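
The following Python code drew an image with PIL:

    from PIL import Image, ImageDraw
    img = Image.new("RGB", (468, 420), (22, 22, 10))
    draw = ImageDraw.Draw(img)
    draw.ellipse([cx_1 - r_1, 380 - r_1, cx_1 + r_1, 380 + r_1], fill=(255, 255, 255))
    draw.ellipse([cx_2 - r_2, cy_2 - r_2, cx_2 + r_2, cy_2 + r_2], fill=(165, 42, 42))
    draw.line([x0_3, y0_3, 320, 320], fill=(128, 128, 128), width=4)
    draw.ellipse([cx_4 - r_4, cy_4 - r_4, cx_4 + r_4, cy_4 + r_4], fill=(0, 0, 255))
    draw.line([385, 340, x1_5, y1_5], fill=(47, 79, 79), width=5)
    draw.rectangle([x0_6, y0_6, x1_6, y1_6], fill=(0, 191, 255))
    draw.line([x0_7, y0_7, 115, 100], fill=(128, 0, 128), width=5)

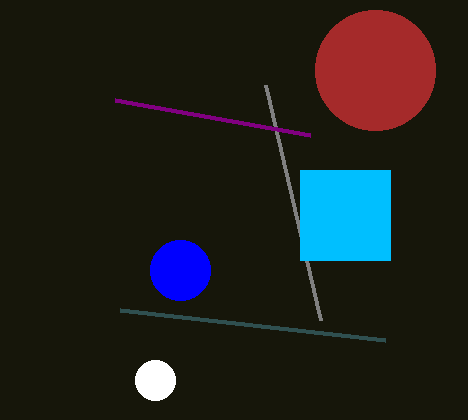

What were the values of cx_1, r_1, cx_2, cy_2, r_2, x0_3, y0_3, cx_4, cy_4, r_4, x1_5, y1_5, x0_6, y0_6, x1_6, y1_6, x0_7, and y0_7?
cx_1 = 155; r_1 = 20; cx_2 = 375; cy_2 = 70; r_2 = 60; x0_3 = 265; y0_3 = 85; cx_4 = 180; cy_4 = 270; r_4 = 30; x1_5 = 120; y1_5 = 310; x0_6 = 300; y0_6 = 170; x1_6 = 390; y1_6 = 260; x0_7 = 310; y0_7 = 135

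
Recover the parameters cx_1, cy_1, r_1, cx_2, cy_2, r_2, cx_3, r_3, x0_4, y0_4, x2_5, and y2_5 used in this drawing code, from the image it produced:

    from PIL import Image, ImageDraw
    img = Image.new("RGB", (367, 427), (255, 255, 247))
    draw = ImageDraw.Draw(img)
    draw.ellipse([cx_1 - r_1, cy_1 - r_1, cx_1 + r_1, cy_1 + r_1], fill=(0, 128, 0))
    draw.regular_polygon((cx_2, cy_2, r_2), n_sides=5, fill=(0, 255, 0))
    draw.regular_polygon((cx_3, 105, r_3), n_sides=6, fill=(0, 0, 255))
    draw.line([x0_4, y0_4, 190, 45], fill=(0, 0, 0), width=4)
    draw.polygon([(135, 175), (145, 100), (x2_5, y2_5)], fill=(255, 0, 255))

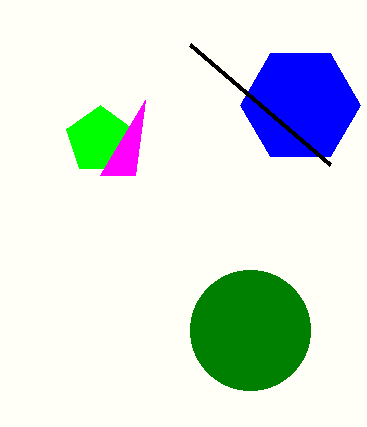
cx_1 = 250
cy_1 = 330
r_1 = 60
cx_2 = 100
cy_2 = 140
r_2 = 35
cx_3 = 300
r_3 = 60
x0_4 = 330
y0_4 = 165
x2_5 = 100
y2_5 = 175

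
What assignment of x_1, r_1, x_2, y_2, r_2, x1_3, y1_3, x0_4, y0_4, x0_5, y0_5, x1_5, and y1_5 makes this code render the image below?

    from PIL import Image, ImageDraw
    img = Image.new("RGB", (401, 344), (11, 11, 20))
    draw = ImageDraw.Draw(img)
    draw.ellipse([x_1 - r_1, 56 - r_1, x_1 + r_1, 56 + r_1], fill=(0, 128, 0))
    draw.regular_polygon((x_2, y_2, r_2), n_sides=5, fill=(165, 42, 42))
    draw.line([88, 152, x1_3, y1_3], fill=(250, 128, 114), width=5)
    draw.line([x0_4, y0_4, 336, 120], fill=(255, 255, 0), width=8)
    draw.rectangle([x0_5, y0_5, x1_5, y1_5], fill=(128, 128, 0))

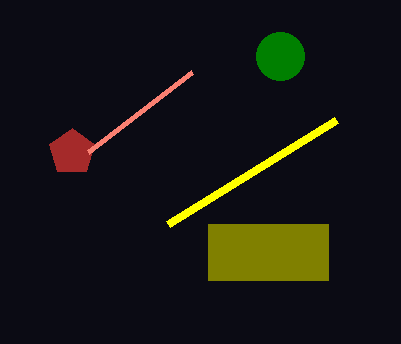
x_1 = 280, r_1 = 24, x_2 = 72, y_2 = 152, r_2 = 24, x1_3 = 192, y1_3 = 72, x0_4 = 168, y0_4 = 224, x0_5 = 208, y0_5 = 224, x1_5 = 328, y1_5 = 280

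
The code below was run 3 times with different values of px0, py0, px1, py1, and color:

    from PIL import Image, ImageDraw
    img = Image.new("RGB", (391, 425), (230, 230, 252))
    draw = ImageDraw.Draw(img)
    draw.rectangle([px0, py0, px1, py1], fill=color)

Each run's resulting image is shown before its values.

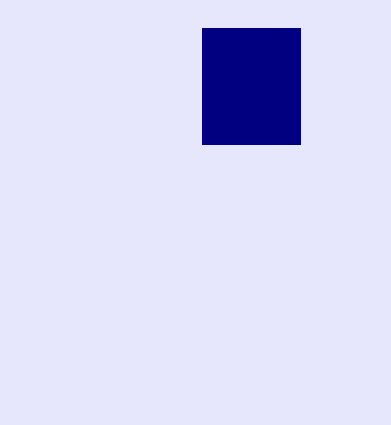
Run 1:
px0 = 202; py0 = 28; px1 = 300; py1 = 144; color = 'navy'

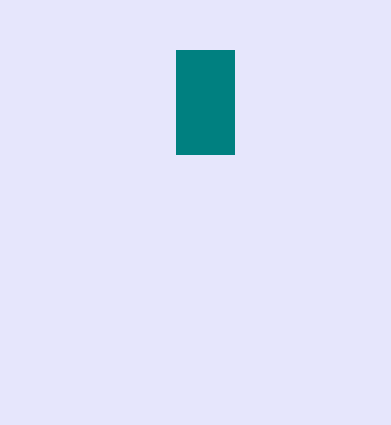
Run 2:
px0 = 176, py0 = 50, px1 = 234, py1 = 154, color = 'teal'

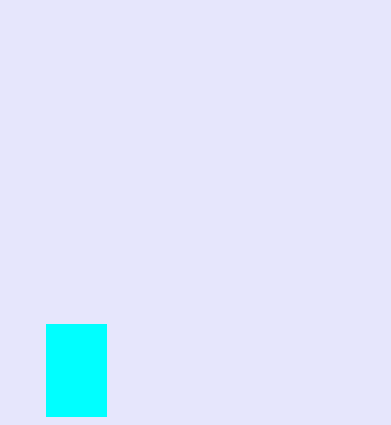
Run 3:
px0 = 46, py0 = 324, px1 = 106, py1 = 416, color = 'cyan'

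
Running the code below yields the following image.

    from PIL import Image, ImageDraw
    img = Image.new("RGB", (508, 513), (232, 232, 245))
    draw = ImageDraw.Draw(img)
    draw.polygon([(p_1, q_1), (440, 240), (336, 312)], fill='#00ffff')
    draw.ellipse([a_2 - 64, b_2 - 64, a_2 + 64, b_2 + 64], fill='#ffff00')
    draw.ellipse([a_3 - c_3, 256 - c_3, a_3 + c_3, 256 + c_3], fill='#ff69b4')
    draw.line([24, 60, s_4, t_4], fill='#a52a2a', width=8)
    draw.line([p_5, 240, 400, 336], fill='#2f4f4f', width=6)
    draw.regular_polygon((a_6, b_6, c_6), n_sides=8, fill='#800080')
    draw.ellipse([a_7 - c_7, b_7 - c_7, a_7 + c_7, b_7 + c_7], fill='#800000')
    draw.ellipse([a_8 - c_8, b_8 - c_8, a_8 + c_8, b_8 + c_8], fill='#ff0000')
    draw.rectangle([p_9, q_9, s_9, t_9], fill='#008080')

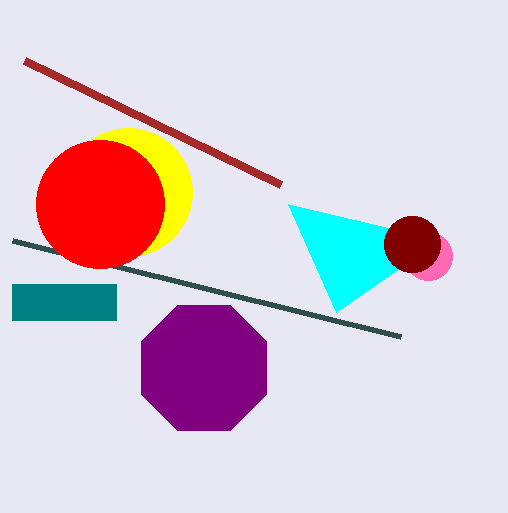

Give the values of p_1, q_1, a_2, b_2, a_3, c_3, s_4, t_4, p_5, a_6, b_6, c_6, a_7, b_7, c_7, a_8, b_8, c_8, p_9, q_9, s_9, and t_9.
p_1 = 288; q_1 = 204; a_2 = 128; b_2 = 192; a_3 = 428; c_3 = 24; s_4 = 280; t_4 = 184; p_5 = 12; a_6 = 204; b_6 = 368; c_6 = 68; a_7 = 412; b_7 = 244; c_7 = 28; a_8 = 100; b_8 = 204; c_8 = 64; p_9 = 12; q_9 = 284; s_9 = 116; t_9 = 320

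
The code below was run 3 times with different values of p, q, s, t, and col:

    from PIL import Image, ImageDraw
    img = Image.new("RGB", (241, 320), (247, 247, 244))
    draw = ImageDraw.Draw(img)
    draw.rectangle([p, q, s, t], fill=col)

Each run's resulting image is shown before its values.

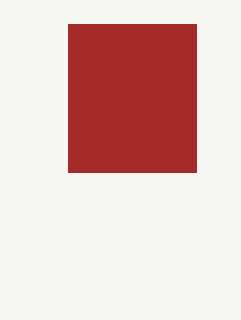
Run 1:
p = 68; q = 24; s = 196; t = 172; col = 'brown'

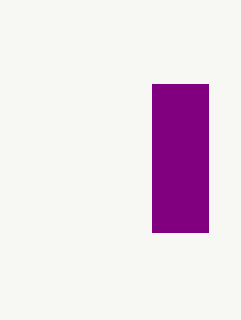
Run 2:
p = 152; q = 84; s = 208; t = 232; col = 'purple'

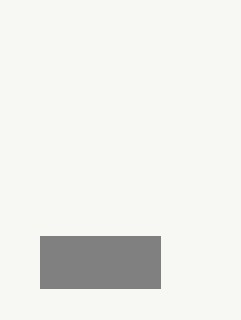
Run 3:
p = 40
q = 236
s = 160
t = 288
col = 'gray'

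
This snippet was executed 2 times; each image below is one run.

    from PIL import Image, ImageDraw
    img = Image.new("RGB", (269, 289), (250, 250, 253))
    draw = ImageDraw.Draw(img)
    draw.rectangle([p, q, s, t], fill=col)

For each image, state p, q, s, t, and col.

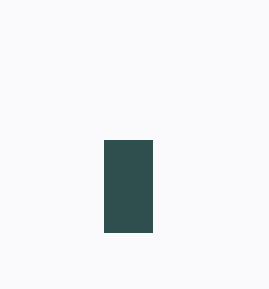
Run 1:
p = 104
q = 140
s = 152
t = 232
col = 'darkslategray'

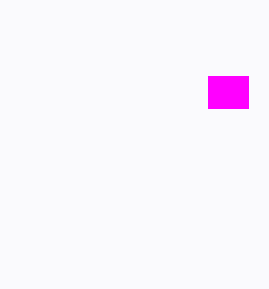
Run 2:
p = 208, q = 76, s = 248, t = 108, col = 'magenta'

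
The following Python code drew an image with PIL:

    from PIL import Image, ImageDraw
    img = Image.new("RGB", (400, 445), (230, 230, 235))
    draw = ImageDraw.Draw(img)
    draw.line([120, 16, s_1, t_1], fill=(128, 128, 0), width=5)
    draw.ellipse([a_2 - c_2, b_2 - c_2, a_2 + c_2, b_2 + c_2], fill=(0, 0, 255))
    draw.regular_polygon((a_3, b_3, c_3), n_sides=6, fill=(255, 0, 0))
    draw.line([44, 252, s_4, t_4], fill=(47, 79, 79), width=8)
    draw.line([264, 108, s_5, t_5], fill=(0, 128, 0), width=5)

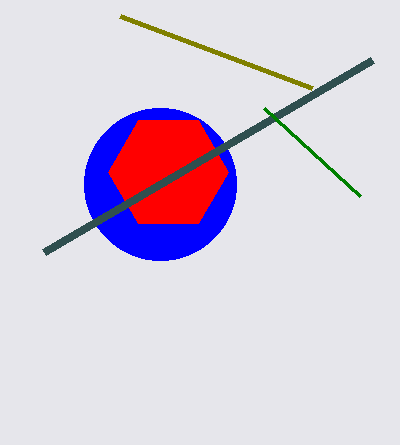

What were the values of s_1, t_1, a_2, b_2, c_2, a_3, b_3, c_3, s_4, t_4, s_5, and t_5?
s_1 = 312; t_1 = 88; a_2 = 160; b_2 = 184; c_2 = 76; a_3 = 168; b_3 = 172; c_3 = 60; s_4 = 372; t_4 = 60; s_5 = 360; t_5 = 196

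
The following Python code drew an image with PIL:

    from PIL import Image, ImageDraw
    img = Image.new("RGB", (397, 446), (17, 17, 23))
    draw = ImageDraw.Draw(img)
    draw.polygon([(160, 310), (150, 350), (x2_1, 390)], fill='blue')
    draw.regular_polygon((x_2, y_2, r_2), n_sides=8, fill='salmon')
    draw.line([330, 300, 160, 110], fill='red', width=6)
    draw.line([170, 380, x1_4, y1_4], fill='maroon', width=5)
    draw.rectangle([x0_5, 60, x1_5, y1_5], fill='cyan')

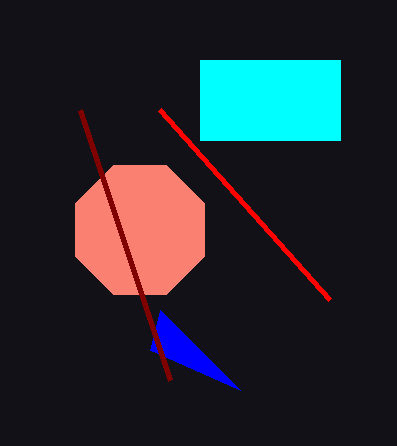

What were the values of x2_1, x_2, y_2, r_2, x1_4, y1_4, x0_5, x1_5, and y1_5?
x2_1 = 240, x_2 = 140, y_2 = 230, r_2 = 70, x1_4 = 80, y1_4 = 110, x0_5 = 200, x1_5 = 340, y1_5 = 140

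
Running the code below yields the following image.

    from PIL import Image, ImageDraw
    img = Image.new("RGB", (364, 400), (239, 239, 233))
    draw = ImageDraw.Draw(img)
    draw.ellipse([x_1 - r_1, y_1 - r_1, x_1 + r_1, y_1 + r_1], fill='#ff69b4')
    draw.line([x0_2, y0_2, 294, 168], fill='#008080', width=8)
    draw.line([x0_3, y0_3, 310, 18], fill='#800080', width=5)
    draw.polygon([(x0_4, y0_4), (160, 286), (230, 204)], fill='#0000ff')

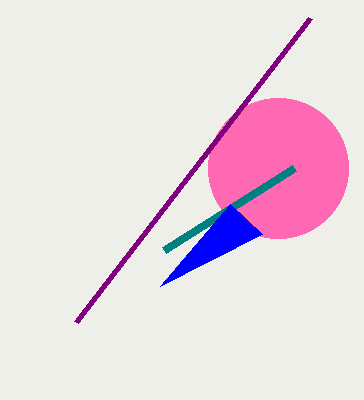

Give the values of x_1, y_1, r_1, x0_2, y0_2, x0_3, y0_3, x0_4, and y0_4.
x_1 = 278
y_1 = 168
r_1 = 70
x0_2 = 164
y0_2 = 250
x0_3 = 76
y0_3 = 322
x0_4 = 262
y0_4 = 234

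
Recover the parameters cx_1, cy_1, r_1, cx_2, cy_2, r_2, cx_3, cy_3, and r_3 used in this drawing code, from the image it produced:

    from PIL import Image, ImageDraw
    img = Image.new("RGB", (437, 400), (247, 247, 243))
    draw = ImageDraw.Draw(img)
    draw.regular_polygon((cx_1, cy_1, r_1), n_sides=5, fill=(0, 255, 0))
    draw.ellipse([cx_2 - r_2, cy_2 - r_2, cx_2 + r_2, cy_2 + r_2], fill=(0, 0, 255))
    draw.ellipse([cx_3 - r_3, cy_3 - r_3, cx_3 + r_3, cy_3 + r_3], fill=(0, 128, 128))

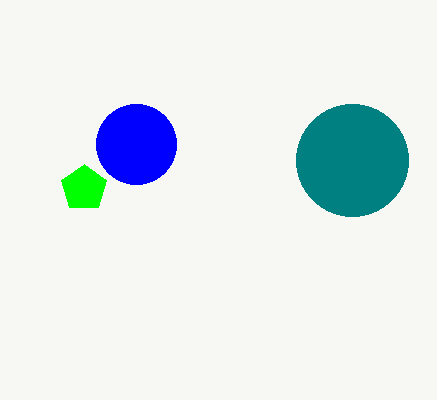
cx_1 = 84
cy_1 = 188
r_1 = 24
cx_2 = 136
cy_2 = 144
r_2 = 40
cx_3 = 352
cy_3 = 160
r_3 = 56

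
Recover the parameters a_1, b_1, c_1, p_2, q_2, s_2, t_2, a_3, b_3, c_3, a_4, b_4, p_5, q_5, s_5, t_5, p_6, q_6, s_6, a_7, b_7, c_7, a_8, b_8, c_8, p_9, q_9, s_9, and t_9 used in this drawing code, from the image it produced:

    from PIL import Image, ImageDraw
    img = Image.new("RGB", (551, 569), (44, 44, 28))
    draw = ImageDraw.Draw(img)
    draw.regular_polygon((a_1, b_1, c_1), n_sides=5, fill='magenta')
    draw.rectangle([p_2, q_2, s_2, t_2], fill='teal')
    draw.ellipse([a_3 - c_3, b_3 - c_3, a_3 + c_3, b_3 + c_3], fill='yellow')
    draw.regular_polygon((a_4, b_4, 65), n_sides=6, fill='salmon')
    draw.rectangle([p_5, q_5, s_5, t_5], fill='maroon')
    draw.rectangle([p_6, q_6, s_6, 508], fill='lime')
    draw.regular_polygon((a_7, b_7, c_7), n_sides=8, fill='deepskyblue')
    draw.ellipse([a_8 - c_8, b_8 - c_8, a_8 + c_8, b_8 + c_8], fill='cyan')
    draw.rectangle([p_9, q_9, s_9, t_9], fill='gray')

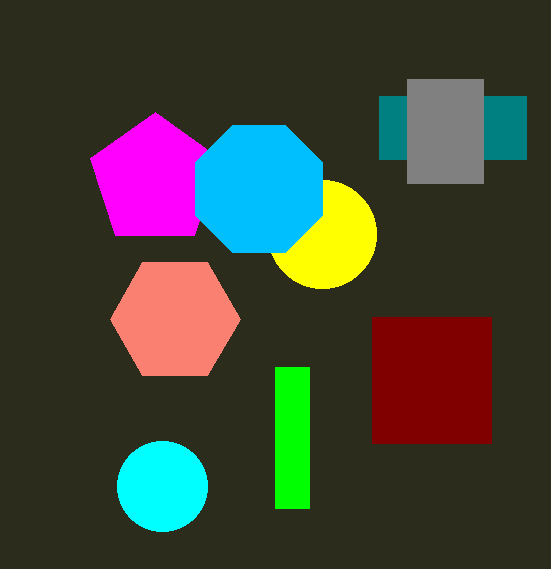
a_1 = 155
b_1 = 180
c_1 = 68
p_2 = 379
q_2 = 96
s_2 = 526
t_2 = 159
a_3 = 322
b_3 = 234
c_3 = 54
a_4 = 175
b_4 = 319
p_5 = 372
q_5 = 317
s_5 = 491
t_5 = 443
p_6 = 275
q_6 = 367
s_6 = 309
a_7 = 259
b_7 = 189
c_7 = 69
a_8 = 162
b_8 = 486
c_8 = 45
p_9 = 407
q_9 = 79
s_9 = 483
t_9 = 183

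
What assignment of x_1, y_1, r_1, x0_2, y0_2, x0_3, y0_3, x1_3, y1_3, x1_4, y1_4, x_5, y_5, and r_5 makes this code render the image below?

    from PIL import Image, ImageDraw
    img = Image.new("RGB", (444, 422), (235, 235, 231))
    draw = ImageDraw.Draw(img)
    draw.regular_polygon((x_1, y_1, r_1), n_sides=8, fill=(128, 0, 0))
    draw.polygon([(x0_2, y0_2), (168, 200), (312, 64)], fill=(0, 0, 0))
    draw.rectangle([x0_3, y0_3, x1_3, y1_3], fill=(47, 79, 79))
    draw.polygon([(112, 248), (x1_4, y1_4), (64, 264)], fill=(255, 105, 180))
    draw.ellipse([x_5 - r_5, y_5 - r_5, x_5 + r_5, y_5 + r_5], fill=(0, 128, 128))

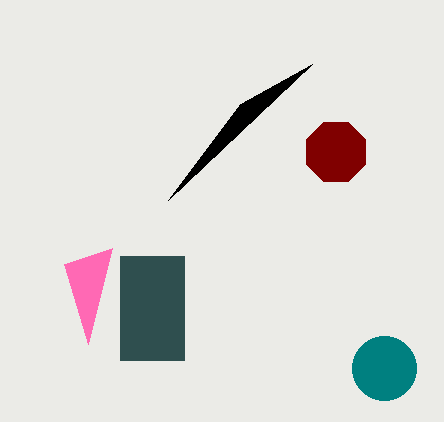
x_1 = 336
y_1 = 152
r_1 = 32
x0_2 = 240
y0_2 = 104
x0_3 = 120
y0_3 = 256
x1_3 = 184
y1_3 = 360
x1_4 = 88
y1_4 = 344
x_5 = 384
y_5 = 368
r_5 = 32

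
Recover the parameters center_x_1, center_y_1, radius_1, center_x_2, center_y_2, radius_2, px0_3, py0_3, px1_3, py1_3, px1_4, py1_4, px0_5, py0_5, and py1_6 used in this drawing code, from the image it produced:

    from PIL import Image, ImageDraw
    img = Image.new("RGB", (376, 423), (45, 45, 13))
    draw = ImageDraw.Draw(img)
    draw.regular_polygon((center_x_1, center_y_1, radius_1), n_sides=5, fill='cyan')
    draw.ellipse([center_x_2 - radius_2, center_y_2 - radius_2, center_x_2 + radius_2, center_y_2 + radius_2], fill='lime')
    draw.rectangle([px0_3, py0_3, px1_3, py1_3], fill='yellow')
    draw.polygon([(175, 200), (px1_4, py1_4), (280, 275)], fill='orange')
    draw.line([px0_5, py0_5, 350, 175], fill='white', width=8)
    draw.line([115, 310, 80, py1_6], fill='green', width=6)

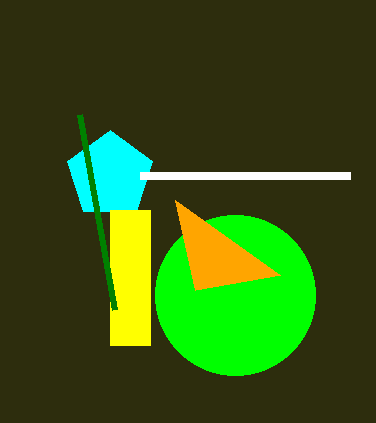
center_x_1 = 110, center_y_1 = 175, radius_1 = 45, center_x_2 = 235, center_y_2 = 295, radius_2 = 80, px0_3 = 110, py0_3 = 210, px1_3 = 150, py1_3 = 345, px1_4 = 195, py1_4 = 290, px0_5 = 140, py0_5 = 175, py1_6 = 115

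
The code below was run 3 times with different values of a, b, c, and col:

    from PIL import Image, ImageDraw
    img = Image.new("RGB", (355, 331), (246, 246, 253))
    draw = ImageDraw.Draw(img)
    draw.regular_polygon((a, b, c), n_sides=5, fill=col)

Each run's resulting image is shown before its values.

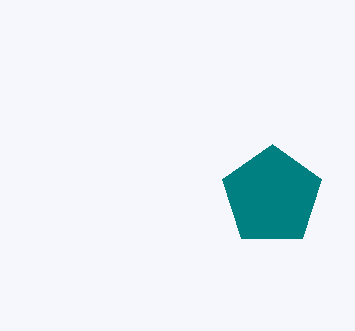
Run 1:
a = 272, b = 196, c = 52, col = 'teal'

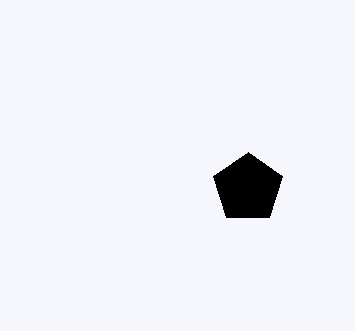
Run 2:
a = 248
b = 188
c = 36
col = 'black'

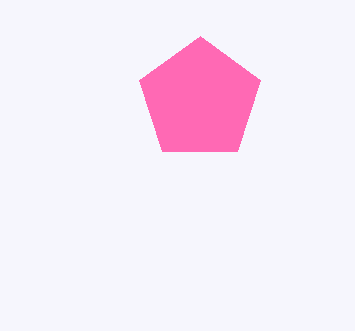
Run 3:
a = 200; b = 100; c = 64; col = 'hotpink'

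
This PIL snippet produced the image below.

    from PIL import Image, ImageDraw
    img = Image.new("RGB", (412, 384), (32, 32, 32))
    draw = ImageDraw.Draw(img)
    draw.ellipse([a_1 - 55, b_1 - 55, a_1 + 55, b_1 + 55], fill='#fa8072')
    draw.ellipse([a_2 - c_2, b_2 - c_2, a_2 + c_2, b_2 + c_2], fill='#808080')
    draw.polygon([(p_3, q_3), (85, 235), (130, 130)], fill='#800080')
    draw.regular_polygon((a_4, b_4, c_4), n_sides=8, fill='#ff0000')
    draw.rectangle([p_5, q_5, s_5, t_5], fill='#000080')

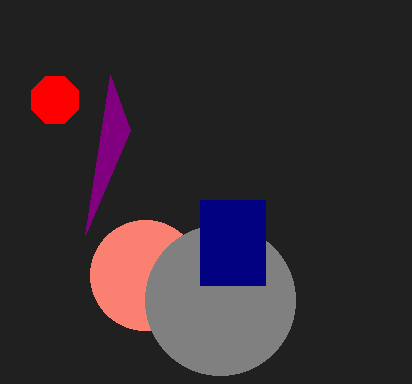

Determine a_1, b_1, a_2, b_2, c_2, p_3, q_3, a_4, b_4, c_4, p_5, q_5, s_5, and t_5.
a_1 = 145; b_1 = 275; a_2 = 220; b_2 = 300; c_2 = 75; p_3 = 110; q_3 = 75; a_4 = 55; b_4 = 100; c_4 = 25; p_5 = 200; q_5 = 200; s_5 = 265; t_5 = 285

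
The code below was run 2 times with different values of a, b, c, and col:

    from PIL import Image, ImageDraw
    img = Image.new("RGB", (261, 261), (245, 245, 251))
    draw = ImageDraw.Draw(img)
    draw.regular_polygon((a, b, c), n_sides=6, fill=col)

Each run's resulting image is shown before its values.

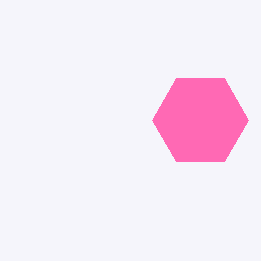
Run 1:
a = 200, b = 120, c = 48, col = 'hotpink'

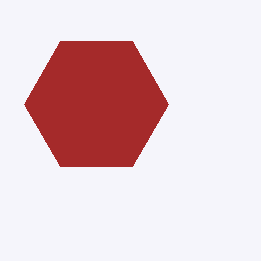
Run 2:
a = 96; b = 104; c = 72; col = 'brown'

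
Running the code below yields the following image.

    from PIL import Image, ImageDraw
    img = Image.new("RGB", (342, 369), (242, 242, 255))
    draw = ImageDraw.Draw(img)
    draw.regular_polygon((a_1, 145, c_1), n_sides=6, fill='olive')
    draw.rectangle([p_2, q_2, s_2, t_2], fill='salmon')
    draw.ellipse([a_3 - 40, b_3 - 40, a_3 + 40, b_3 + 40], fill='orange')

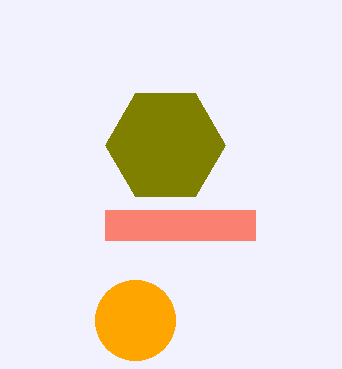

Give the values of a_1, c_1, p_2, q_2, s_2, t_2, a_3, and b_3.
a_1 = 165
c_1 = 60
p_2 = 105
q_2 = 210
s_2 = 255
t_2 = 240
a_3 = 135
b_3 = 320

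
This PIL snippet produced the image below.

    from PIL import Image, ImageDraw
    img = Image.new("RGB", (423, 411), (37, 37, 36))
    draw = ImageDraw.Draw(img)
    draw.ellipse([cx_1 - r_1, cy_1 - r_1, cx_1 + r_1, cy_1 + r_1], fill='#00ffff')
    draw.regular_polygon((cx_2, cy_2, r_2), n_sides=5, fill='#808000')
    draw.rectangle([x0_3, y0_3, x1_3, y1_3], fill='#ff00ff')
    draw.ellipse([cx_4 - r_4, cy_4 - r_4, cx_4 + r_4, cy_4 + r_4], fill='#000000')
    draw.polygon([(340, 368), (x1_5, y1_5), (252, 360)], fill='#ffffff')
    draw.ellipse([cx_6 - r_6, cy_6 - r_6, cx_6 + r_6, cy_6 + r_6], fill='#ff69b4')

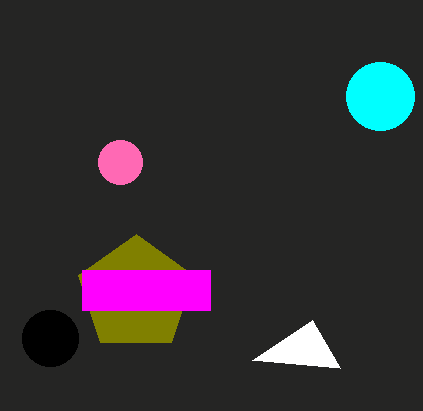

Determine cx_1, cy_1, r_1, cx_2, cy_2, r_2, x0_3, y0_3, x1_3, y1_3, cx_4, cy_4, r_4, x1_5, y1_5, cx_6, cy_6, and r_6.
cx_1 = 380, cy_1 = 96, r_1 = 34, cx_2 = 136, cy_2 = 294, r_2 = 60, x0_3 = 82, y0_3 = 270, x1_3 = 210, y1_3 = 310, cx_4 = 50, cy_4 = 338, r_4 = 28, x1_5 = 312, y1_5 = 320, cx_6 = 120, cy_6 = 162, r_6 = 22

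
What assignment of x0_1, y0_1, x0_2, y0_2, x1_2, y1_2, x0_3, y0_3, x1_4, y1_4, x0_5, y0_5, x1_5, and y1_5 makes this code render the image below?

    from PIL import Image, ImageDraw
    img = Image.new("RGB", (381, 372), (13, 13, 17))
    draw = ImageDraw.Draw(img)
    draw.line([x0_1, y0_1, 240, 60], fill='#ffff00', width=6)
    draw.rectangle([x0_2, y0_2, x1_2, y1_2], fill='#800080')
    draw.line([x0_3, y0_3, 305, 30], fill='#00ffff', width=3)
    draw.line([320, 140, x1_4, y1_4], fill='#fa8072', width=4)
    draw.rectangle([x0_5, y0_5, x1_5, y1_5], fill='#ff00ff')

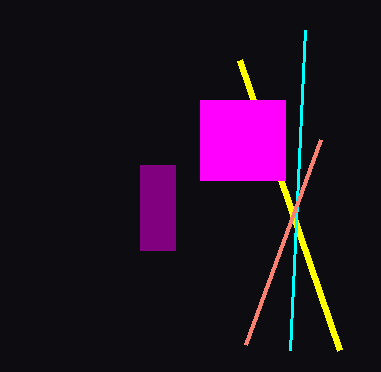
x0_1 = 340; y0_1 = 350; x0_2 = 140; y0_2 = 165; x1_2 = 175; y1_2 = 250; x0_3 = 290; y0_3 = 350; x1_4 = 245; y1_4 = 345; x0_5 = 200; y0_5 = 100; x1_5 = 285; y1_5 = 180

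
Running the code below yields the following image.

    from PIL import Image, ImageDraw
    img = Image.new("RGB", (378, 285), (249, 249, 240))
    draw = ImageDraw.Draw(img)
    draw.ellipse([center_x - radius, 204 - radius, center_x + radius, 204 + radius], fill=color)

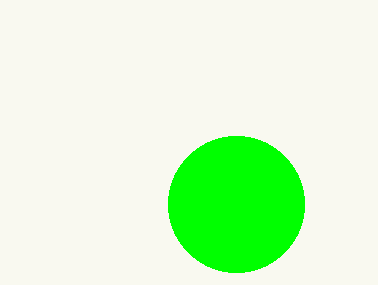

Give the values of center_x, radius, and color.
center_x = 236, radius = 68, color = 'lime'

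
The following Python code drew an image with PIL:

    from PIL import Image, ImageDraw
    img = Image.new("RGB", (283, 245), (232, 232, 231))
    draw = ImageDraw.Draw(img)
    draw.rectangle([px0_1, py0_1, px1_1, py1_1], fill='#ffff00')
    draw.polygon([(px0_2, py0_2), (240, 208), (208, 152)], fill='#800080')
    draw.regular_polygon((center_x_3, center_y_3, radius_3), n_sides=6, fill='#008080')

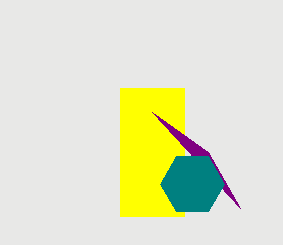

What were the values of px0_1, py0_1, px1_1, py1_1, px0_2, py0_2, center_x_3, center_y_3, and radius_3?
px0_1 = 120
py0_1 = 88
px1_1 = 184
py1_1 = 216
px0_2 = 152
py0_2 = 112
center_x_3 = 192
center_y_3 = 184
radius_3 = 32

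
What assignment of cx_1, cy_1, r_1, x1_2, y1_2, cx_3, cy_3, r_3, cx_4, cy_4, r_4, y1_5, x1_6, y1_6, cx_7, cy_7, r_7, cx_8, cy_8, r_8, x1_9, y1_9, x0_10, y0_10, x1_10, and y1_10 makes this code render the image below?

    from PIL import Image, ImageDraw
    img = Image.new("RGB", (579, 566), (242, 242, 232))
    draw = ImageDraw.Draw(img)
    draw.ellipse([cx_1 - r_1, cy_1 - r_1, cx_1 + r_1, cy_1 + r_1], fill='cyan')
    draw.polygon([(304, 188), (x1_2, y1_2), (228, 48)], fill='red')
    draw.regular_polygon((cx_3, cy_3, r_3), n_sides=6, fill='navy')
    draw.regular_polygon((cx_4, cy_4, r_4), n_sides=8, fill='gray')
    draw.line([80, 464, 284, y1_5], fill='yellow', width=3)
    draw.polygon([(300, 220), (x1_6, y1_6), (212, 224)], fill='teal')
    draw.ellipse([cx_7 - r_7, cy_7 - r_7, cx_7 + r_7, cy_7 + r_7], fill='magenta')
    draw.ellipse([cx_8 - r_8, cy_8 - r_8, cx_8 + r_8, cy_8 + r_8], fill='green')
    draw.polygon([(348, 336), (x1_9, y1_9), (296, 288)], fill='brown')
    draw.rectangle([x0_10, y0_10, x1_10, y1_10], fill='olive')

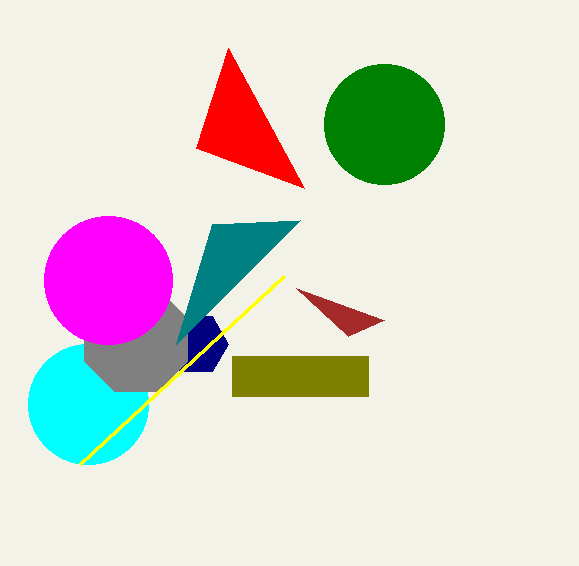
cx_1 = 88; cy_1 = 404; r_1 = 60; x1_2 = 196; y1_2 = 148; cx_3 = 196; cy_3 = 344; r_3 = 32; cx_4 = 136; cy_4 = 340; r_4 = 56; y1_5 = 276; x1_6 = 176; y1_6 = 344; cx_7 = 108; cy_7 = 280; r_7 = 64; cx_8 = 384; cy_8 = 124; r_8 = 60; x1_9 = 384; y1_9 = 320; x0_10 = 232; y0_10 = 356; x1_10 = 368; y1_10 = 396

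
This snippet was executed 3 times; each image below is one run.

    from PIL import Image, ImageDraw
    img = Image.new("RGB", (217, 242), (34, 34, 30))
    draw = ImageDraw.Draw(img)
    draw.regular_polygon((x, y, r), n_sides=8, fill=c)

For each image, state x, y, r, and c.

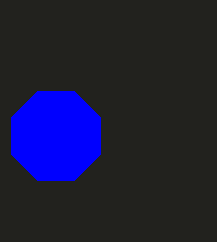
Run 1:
x = 56, y = 136, r = 48, c = 'blue'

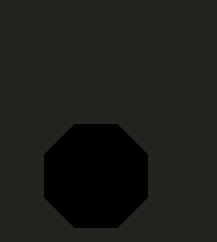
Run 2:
x = 96; y = 176; r = 56; c = 'black'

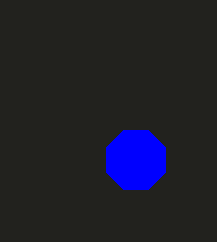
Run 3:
x = 136
y = 160
r = 32
c = 'blue'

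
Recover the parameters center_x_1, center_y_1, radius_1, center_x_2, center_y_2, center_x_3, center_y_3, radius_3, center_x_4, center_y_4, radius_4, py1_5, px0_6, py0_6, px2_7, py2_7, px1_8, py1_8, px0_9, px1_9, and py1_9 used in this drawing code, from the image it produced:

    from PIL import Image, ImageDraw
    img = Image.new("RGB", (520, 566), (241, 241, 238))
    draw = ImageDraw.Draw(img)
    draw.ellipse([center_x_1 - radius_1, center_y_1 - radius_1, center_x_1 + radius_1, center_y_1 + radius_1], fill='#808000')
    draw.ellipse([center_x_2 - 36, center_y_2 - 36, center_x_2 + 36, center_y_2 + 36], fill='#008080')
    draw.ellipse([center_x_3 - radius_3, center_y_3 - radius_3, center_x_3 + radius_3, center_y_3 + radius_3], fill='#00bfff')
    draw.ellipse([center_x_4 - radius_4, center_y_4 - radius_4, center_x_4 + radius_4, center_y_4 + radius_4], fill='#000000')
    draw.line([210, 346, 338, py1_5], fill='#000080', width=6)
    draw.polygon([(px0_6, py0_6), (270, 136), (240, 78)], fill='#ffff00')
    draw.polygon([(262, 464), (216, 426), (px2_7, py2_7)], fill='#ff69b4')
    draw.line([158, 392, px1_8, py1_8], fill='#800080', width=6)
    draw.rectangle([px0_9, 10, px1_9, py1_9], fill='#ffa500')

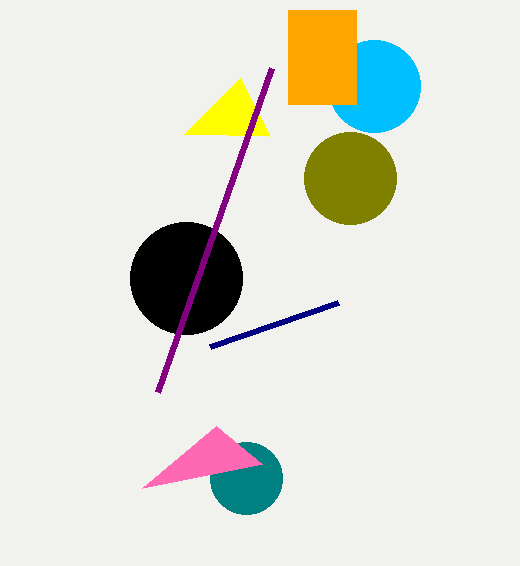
center_x_1 = 350
center_y_1 = 178
radius_1 = 46
center_x_2 = 246
center_y_2 = 478
center_x_3 = 374
center_y_3 = 86
radius_3 = 46
center_x_4 = 186
center_y_4 = 278
radius_4 = 56
py1_5 = 302
px0_6 = 184
py0_6 = 134
px2_7 = 142
py2_7 = 488
px1_8 = 272
py1_8 = 68
px0_9 = 288
px1_9 = 356
py1_9 = 104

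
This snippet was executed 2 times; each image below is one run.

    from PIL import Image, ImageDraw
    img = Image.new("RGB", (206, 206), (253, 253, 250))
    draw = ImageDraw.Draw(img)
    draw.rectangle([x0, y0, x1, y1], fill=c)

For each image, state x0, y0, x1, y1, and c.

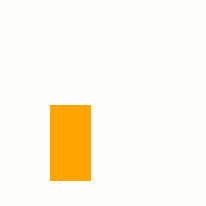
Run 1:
x0 = 50, y0 = 105, x1 = 90, y1 = 180, c = 'orange'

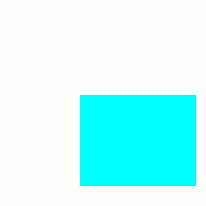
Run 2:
x0 = 80
y0 = 95
x1 = 195
y1 = 185
c = 'cyan'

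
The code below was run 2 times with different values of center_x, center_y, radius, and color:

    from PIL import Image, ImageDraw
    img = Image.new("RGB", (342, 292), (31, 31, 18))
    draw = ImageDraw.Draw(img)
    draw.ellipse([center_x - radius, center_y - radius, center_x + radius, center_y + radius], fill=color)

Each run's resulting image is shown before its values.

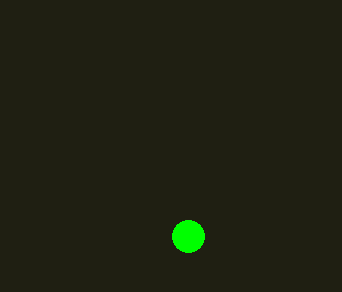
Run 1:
center_x = 188; center_y = 236; radius = 16; color = 'lime'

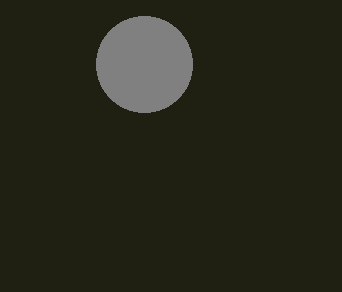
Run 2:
center_x = 144, center_y = 64, radius = 48, color = 'gray'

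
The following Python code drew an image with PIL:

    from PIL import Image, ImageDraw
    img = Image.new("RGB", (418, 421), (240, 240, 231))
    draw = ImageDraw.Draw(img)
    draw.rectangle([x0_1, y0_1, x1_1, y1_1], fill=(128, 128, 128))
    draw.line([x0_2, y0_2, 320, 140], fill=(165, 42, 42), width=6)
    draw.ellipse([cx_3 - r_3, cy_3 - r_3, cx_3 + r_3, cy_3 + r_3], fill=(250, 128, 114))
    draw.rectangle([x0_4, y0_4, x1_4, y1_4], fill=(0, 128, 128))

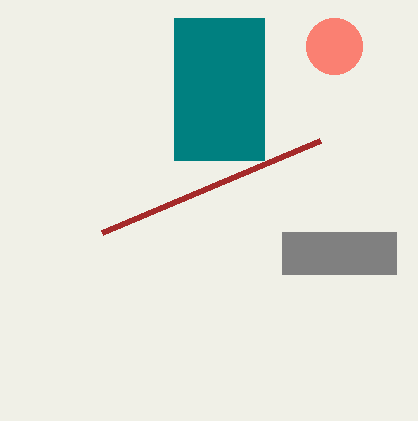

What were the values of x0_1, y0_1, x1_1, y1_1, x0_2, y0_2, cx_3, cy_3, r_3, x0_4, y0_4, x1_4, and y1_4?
x0_1 = 282; y0_1 = 232; x1_1 = 396; y1_1 = 274; x0_2 = 102; y0_2 = 232; cx_3 = 334; cy_3 = 46; r_3 = 28; x0_4 = 174; y0_4 = 18; x1_4 = 264; y1_4 = 160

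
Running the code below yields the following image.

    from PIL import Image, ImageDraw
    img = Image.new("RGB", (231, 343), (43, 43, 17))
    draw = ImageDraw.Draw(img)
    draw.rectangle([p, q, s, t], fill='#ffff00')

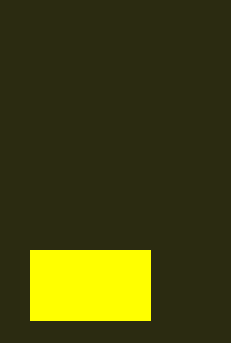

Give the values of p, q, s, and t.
p = 30; q = 250; s = 150; t = 320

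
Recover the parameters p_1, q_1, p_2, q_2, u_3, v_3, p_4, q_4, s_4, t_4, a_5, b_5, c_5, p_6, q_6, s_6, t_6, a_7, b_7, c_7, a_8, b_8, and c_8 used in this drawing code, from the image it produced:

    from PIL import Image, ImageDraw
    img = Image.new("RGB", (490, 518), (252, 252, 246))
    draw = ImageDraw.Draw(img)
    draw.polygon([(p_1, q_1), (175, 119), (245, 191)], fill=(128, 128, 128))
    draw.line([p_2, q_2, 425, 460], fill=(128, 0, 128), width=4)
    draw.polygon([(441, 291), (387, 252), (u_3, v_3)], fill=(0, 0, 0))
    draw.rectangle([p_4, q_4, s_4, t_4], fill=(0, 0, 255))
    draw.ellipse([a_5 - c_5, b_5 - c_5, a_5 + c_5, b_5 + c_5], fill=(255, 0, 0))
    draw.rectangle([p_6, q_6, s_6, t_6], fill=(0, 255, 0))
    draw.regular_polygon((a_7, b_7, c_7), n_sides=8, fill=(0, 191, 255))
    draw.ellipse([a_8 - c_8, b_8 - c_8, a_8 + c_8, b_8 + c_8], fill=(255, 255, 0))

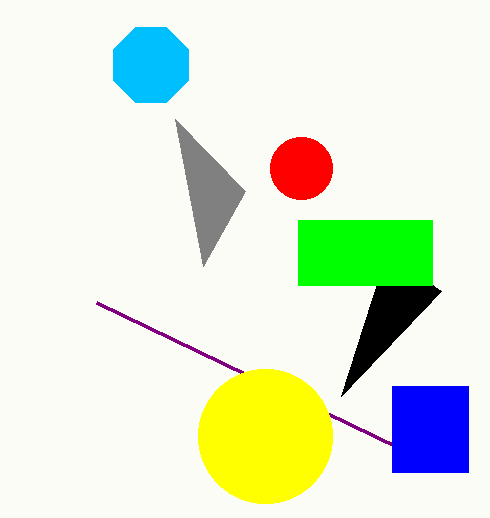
p_1 = 203; q_1 = 266; p_2 = 96; q_2 = 302; u_3 = 341; v_3 = 396; p_4 = 392; q_4 = 386; s_4 = 468; t_4 = 472; a_5 = 301; b_5 = 168; c_5 = 31; p_6 = 298; q_6 = 220; s_6 = 432; t_6 = 285; a_7 = 151; b_7 = 65; c_7 = 41; a_8 = 265; b_8 = 436; c_8 = 67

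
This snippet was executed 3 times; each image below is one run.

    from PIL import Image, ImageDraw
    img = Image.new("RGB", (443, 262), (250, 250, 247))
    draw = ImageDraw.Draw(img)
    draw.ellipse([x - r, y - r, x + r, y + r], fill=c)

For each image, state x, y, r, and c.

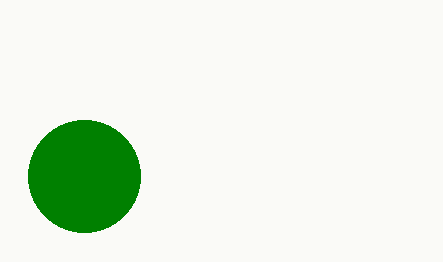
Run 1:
x = 84
y = 176
r = 56
c = 'green'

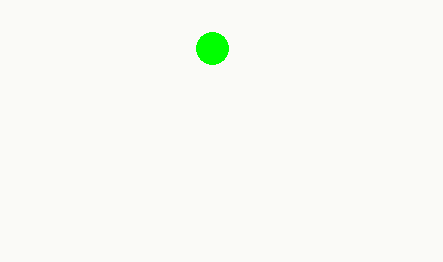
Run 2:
x = 212; y = 48; r = 16; c = 'lime'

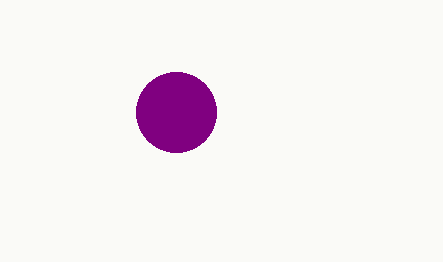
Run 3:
x = 176
y = 112
r = 40
c = 'purple'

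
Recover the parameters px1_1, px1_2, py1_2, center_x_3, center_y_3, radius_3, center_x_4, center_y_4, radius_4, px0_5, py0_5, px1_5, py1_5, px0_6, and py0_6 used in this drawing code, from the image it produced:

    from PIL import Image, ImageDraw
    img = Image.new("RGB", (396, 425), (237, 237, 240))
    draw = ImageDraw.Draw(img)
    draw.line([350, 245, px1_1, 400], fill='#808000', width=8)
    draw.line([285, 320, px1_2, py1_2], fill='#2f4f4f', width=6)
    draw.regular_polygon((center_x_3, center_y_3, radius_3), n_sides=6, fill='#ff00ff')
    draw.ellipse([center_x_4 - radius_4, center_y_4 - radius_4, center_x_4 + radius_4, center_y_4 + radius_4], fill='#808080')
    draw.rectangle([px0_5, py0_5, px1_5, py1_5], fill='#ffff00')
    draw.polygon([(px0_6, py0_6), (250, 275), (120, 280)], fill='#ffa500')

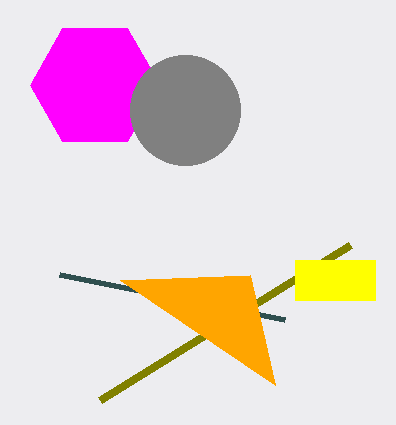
px1_1 = 100, px1_2 = 60, py1_2 = 275, center_x_3 = 95, center_y_3 = 85, radius_3 = 65, center_x_4 = 185, center_y_4 = 110, radius_4 = 55, px0_5 = 295, py0_5 = 260, px1_5 = 375, py1_5 = 300, px0_6 = 275, py0_6 = 385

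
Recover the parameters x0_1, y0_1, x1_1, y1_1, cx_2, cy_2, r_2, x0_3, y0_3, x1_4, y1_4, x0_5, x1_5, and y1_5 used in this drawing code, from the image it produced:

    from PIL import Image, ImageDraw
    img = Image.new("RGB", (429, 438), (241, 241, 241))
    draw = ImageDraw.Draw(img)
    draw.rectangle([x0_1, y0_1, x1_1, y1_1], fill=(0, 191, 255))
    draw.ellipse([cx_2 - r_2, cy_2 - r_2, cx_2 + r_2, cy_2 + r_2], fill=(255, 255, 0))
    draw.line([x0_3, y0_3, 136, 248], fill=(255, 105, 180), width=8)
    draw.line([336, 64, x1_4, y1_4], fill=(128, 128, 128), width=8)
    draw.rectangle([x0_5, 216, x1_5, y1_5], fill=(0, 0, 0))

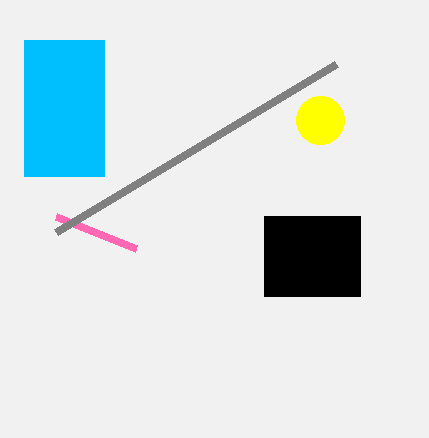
x0_1 = 24, y0_1 = 40, x1_1 = 104, y1_1 = 176, cx_2 = 320, cy_2 = 120, r_2 = 24, x0_3 = 56, y0_3 = 216, x1_4 = 56, y1_4 = 232, x0_5 = 264, x1_5 = 360, y1_5 = 296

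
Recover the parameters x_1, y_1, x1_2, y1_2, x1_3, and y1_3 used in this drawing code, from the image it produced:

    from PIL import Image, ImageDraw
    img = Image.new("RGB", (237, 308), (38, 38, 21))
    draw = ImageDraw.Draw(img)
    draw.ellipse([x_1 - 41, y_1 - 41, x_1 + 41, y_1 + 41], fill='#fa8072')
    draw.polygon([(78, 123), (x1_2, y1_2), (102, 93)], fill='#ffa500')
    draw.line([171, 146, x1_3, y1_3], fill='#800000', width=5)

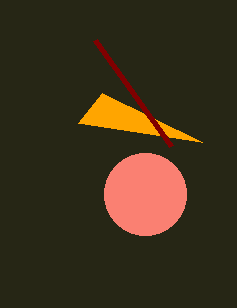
x_1 = 145; y_1 = 194; x1_2 = 202; y1_2 = 142; x1_3 = 95; y1_3 = 40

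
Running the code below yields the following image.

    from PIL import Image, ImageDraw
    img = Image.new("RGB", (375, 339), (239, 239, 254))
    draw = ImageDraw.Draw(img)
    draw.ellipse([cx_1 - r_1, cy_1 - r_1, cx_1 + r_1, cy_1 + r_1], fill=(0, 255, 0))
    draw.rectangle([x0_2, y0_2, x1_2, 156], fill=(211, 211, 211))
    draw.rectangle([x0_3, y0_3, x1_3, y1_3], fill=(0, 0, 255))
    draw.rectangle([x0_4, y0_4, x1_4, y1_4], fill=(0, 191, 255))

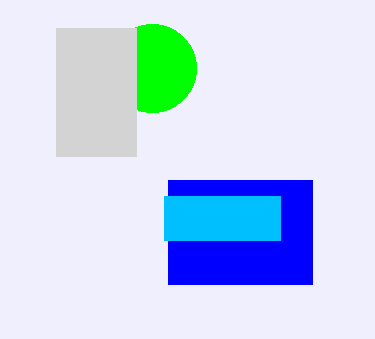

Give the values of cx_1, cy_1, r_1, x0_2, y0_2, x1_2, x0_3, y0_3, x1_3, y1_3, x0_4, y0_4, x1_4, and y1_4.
cx_1 = 152, cy_1 = 68, r_1 = 44, x0_2 = 56, y0_2 = 28, x1_2 = 136, x0_3 = 168, y0_3 = 180, x1_3 = 312, y1_3 = 284, x0_4 = 164, y0_4 = 196, x1_4 = 280, y1_4 = 240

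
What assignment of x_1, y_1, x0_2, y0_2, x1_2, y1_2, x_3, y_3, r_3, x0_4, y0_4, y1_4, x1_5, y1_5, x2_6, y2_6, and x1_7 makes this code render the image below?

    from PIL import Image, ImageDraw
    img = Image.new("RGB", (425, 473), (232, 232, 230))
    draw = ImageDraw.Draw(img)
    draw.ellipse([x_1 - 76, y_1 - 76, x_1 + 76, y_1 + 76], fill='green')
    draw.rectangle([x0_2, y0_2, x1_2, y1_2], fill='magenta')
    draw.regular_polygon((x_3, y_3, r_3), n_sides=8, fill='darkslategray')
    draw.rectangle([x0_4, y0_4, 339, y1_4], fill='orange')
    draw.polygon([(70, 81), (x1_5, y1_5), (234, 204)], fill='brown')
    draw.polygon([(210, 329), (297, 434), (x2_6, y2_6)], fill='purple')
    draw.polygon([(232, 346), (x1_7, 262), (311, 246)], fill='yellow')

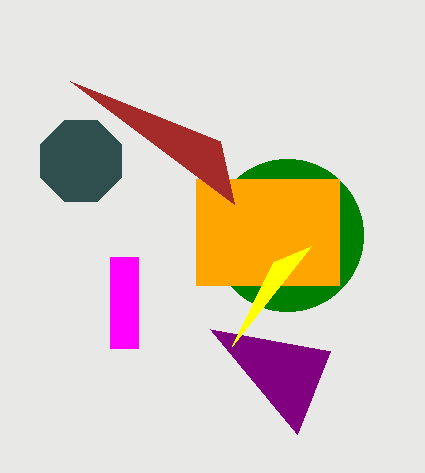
x_1 = 287
y_1 = 235
x0_2 = 110
y0_2 = 257
x1_2 = 138
y1_2 = 348
x_3 = 81
y_3 = 161
r_3 = 44
x0_4 = 196
y0_4 = 179
y1_4 = 285
x1_5 = 220
y1_5 = 141
x2_6 = 330
y2_6 = 351
x1_7 = 273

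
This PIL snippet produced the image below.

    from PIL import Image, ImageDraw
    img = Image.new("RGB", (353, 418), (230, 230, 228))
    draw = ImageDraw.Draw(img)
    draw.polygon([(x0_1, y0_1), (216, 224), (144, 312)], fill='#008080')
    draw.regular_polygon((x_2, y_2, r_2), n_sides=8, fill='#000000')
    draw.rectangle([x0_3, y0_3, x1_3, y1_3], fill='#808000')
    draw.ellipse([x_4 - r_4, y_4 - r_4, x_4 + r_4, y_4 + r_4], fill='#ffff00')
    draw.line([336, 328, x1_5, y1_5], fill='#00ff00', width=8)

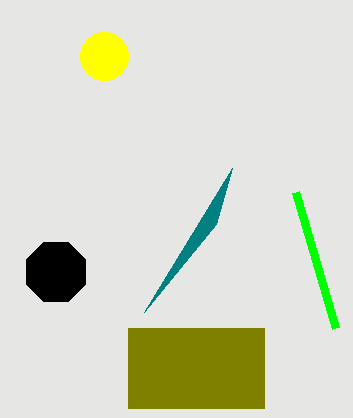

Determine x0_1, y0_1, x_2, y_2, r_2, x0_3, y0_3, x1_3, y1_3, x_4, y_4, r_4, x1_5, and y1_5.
x0_1 = 232, y0_1 = 168, x_2 = 56, y_2 = 272, r_2 = 32, x0_3 = 128, y0_3 = 328, x1_3 = 264, y1_3 = 408, x_4 = 104, y_4 = 56, r_4 = 24, x1_5 = 296, y1_5 = 192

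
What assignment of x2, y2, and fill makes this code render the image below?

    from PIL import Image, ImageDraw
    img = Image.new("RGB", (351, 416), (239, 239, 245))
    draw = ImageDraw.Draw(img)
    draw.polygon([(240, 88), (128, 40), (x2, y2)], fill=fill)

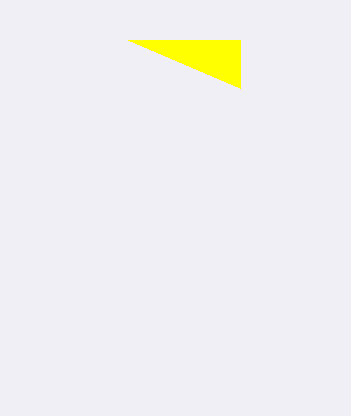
x2 = 240, y2 = 40, fill = 'yellow'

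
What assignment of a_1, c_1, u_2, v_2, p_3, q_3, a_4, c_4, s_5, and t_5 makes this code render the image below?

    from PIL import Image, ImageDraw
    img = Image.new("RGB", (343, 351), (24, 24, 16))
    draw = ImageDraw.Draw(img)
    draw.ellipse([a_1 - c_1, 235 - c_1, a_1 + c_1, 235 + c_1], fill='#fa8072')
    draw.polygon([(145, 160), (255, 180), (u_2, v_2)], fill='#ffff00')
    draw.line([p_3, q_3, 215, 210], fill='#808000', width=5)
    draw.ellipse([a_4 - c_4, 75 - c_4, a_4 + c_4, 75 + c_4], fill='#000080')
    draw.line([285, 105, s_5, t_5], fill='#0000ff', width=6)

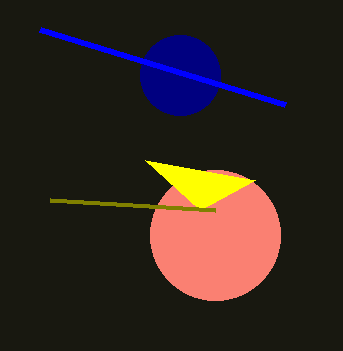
a_1 = 215
c_1 = 65
u_2 = 200
v_2 = 210
p_3 = 50
q_3 = 200
a_4 = 180
c_4 = 40
s_5 = 40
t_5 = 30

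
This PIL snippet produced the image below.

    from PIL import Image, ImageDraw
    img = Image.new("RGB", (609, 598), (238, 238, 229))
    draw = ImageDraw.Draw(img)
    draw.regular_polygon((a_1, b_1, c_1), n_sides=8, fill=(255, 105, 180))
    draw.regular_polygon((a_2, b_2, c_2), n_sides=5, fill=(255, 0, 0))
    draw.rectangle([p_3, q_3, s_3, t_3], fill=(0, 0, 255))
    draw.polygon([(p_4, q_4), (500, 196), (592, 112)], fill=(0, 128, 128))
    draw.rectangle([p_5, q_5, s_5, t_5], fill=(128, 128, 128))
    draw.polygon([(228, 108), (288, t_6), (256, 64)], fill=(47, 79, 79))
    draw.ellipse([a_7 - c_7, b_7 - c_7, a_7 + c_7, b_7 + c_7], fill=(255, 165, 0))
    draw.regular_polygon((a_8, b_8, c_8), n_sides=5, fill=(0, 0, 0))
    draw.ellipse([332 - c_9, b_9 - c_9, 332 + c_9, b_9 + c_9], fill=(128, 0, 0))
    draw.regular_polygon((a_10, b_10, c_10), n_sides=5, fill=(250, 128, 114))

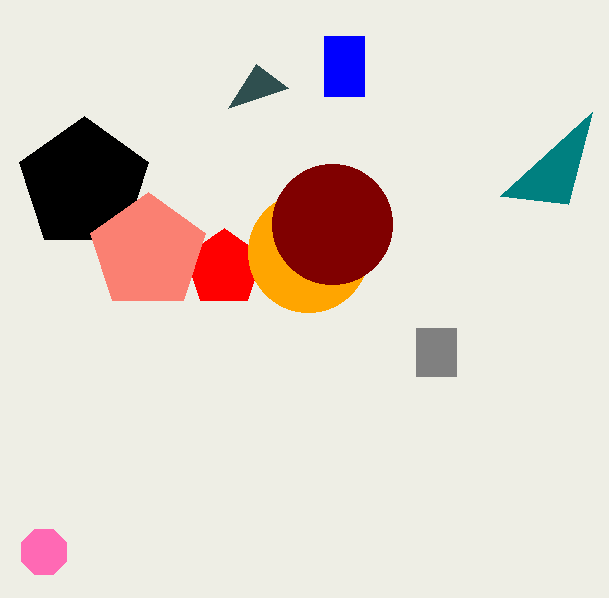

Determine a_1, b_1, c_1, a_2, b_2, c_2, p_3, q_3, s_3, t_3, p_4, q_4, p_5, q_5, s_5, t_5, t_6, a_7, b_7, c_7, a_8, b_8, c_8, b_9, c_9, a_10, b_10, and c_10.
a_1 = 44; b_1 = 552; c_1 = 24; a_2 = 224; b_2 = 268; c_2 = 40; p_3 = 324; q_3 = 36; s_3 = 364; t_3 = 96; p_4 = 568; q_4 = 204; p_5 = 416; q_5 = 328; s_5 = 456; t_5 = 376; t_6 = 88; a_7 = 308; b_7 = 252; c_7 = 60; a_8 = 84; b_8 = 184; c_8 = 68; b_9 = 224; c_9 = 60; a_10 = 148; b_10 = 252; c_10 = 60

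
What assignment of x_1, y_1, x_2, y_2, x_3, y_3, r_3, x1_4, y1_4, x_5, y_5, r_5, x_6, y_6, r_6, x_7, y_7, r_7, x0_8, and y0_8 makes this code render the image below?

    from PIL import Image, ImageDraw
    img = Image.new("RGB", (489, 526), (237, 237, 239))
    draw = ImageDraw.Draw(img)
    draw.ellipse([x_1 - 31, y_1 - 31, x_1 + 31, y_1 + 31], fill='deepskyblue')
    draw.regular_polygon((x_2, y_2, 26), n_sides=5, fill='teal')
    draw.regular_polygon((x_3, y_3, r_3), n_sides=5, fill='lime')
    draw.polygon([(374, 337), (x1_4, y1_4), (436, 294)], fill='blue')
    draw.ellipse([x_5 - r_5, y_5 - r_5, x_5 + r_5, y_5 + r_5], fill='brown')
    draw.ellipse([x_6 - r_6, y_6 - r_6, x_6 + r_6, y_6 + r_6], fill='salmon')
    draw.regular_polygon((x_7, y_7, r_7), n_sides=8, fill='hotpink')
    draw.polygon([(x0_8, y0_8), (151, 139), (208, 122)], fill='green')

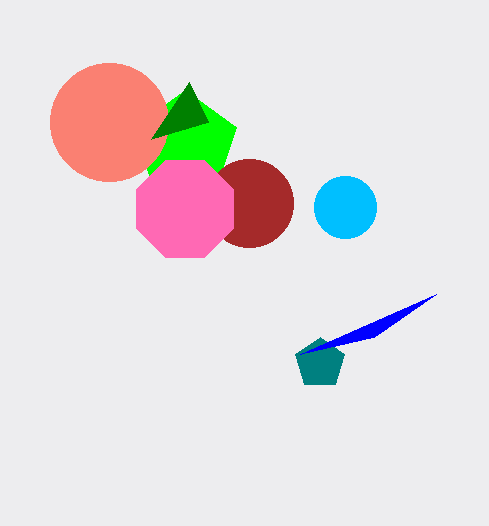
x_1 = 345
y_1 = 207
x_2 = 320
y_2 = 363
x_3 = 185
y_3 = 144
r_3 = 54
x1_4 = 300
y1_4 = 354
x_5 = 249
y_5 = 203
r_5 = 44
x_6 = 109
y_6 = 122
r_6 = 59
x_7 = 185
y_7 = 209
r_7 = 52
x0_8 = 189
y0_8 = 82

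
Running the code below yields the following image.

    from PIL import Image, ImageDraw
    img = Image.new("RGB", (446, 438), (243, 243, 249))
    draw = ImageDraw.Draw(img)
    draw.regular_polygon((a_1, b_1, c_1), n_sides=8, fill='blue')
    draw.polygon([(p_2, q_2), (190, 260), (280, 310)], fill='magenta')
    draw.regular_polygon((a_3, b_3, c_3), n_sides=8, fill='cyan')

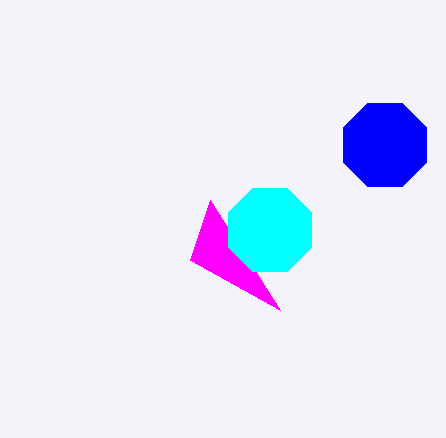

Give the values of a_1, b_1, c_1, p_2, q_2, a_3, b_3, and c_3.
a_1 = 385; b_1 = 145; c_1 = 45; p_2 = 210; q_2 = 200; a_3 = 270; b_3 = 230; c_3 = 45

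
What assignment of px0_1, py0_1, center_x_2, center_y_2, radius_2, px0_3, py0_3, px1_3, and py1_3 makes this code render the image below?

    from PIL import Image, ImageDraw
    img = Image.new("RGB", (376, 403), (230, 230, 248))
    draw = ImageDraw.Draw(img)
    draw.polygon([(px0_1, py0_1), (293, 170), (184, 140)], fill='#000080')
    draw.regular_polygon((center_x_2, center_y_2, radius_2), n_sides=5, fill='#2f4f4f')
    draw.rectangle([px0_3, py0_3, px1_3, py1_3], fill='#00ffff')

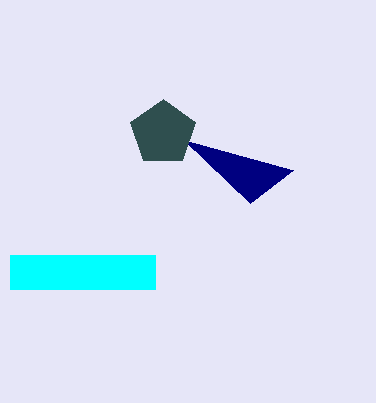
px0_1 = 250
py0_1 = 203
center_x_2 = 163
center_y_2 = 133
radius_2 = 34
px0_3 = 10
py0_3 = 255
px1_3 = 155
py1_3 = 289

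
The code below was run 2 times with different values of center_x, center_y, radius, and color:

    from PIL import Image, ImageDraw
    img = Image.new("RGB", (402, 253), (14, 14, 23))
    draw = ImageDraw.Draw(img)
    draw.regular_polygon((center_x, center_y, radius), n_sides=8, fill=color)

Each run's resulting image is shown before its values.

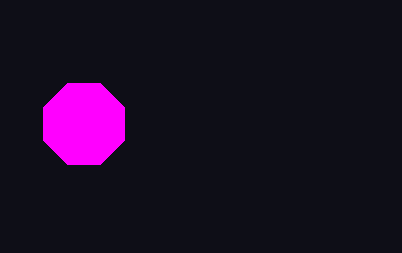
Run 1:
center_x = 84; center_y = 124; radius = 44; color = 'magenta'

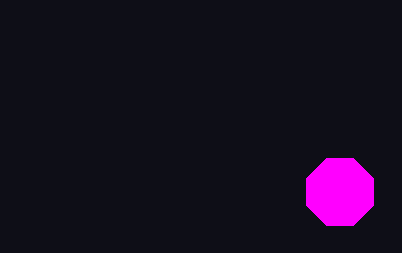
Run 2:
center_x = 340, center_y = 192, radius = 36, color = 'magenta'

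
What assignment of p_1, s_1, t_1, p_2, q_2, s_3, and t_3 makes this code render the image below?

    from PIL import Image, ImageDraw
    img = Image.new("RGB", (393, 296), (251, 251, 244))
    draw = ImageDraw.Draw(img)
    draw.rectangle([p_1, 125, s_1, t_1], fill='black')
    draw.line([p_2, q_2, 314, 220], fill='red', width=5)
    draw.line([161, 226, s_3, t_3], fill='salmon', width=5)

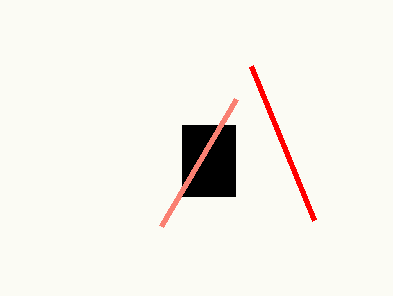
p_1 = 182
s_1 = 235
t_1 = 196
p_2 = 251
q_2 = 66
s_3 = 236
t_3 = 99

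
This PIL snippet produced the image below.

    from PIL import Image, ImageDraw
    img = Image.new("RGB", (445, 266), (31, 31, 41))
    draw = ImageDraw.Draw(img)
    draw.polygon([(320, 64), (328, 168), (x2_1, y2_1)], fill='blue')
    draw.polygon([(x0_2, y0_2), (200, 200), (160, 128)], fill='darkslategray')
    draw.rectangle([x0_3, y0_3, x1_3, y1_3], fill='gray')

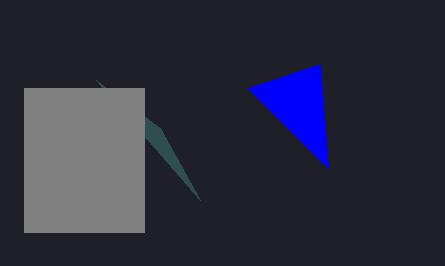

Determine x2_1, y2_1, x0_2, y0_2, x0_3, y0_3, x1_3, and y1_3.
x2_1 = 248, y2_1 = 88, x0_2 = 96, y0_2 = 80, x0_3 = 24, y0_3 = 88, x1_3 = 144, y1_3 = 232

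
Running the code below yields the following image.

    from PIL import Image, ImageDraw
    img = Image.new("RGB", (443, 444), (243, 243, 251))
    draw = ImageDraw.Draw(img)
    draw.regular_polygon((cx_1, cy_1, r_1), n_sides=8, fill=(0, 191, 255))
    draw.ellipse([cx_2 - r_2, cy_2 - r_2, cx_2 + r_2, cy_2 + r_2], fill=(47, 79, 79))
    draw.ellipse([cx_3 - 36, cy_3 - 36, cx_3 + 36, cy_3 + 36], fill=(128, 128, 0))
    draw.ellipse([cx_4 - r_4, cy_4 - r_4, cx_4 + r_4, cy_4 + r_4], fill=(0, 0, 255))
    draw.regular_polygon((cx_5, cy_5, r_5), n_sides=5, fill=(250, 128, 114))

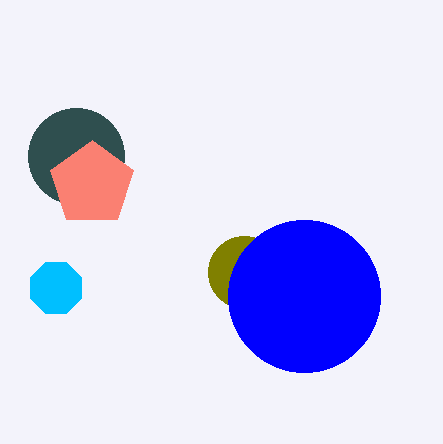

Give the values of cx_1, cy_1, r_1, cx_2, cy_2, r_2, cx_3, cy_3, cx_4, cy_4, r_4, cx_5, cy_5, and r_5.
cx_1 = 56, cy_1 = 288, r_1 = 28, cx_2 = 76, cy_2 = 156, r_2 = 48, cx_3 = 244, cy_3 = 272, cx_4 = 304, cy_4 = 296, r_4 = 76, cx_5 = 92, cy_5 = 184, r_5 = 44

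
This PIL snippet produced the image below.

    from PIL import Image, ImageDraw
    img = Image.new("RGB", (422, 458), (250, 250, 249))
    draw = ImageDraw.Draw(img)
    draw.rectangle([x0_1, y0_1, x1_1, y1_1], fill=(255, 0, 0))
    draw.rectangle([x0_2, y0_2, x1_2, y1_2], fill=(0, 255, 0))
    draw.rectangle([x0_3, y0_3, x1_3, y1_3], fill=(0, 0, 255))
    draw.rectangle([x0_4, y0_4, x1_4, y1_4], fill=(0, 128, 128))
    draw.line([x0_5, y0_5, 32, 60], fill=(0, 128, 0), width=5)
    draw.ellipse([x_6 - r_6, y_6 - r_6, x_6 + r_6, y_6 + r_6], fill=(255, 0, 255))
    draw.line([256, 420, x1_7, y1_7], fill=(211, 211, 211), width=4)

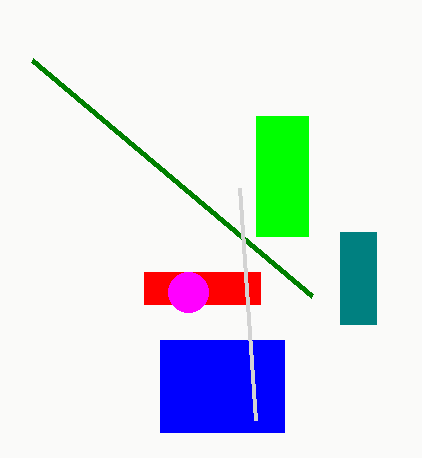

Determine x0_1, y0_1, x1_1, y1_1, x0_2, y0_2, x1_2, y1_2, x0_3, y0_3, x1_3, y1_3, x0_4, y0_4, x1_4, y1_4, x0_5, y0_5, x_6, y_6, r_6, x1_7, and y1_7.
x0_1 = 144
y0_1 = 272
x1_1 = 260
y1_1 = 304
x0_2 = 256
y0_2 = 116
x1_2 = 308
y1_2 = 236
x0_3 = 160
y0_3 = 340
x1_3 = 284
y1_3 = 432
x0_4 = 340
y0_4 = 232
x1_4 = 376
y1_4 = 324
x0_5 = 312
y0_5 = 296
x_6 = 188
y_6 = 292
r_6 = 20
x1_7 = 240
y1_7 = 188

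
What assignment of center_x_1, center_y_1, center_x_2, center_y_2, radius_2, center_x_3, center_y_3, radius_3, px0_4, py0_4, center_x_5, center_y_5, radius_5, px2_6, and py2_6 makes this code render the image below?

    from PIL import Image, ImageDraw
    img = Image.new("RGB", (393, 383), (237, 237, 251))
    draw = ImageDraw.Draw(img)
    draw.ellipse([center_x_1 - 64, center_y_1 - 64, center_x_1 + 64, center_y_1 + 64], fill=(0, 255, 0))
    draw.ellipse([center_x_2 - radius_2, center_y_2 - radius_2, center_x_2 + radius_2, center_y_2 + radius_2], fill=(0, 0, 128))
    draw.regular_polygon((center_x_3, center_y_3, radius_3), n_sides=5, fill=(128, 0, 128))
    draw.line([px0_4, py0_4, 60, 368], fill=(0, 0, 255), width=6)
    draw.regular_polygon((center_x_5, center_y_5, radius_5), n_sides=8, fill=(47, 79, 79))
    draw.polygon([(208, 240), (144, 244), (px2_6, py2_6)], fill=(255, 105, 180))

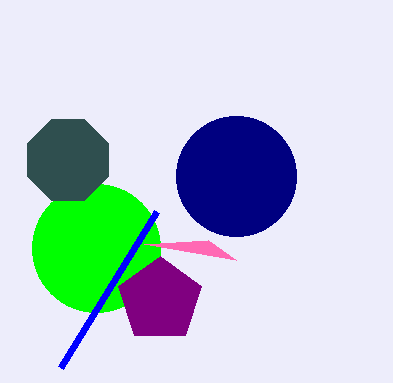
center_x_1 = 96
center_y_1 = 248
center_x_2 = 236
center_y_2 = 176
radius_2 = 60
center_x_3 = 160
center_y_3 = 300
radius_3 = 44
px0_4 = 156
py0_4 = 212
center_x_5 = 68
center_y_5 = 160
radius_5 = 44
px2_6 = 236
py2_6 = 260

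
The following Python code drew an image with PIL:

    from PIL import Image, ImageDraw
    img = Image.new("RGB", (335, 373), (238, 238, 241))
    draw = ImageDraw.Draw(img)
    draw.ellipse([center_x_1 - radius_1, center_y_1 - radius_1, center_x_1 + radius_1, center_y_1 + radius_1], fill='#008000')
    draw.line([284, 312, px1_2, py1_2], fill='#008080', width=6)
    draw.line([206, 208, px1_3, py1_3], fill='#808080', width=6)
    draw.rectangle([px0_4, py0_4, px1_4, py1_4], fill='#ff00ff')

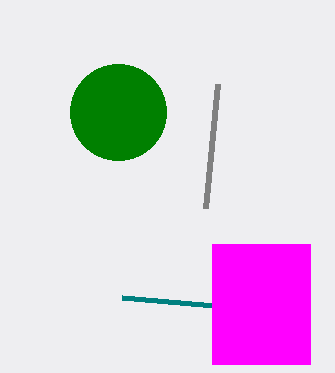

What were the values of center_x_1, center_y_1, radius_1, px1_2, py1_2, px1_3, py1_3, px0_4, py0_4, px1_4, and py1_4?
center_x_1 = 118
center_y_1 = 112
radius_1 = 48
px1_2 = 122
py1_2 = 298
px1_3 = 218
py1_3 = 84
px0_4 = 212
py0_4 = 244
px1_4 = 310
py1_4 = 364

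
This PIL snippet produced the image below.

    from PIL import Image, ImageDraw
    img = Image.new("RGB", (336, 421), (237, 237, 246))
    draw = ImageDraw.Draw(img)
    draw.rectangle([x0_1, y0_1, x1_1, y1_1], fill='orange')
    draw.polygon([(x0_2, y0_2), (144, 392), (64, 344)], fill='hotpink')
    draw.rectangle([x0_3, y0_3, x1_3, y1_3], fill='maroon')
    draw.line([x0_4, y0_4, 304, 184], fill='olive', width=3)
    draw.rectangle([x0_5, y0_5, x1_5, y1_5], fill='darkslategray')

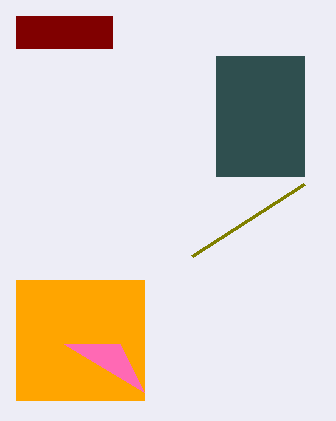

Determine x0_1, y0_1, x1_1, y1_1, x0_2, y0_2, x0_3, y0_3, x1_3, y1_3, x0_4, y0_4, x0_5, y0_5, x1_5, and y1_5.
x0_1 = 16, y0_1 = 280, x1_1 = 144, y1_1 = 400, x0_2 = 120, y0_2 = 344, x0_3 = 16, y0_3 = 16, x1_3 = 112, y1_3 = 48, x0_4 = 192, y0_4 = 256, x0_5 = 216, y0_5 = 56, x1_5 = 304, y1_5 = 176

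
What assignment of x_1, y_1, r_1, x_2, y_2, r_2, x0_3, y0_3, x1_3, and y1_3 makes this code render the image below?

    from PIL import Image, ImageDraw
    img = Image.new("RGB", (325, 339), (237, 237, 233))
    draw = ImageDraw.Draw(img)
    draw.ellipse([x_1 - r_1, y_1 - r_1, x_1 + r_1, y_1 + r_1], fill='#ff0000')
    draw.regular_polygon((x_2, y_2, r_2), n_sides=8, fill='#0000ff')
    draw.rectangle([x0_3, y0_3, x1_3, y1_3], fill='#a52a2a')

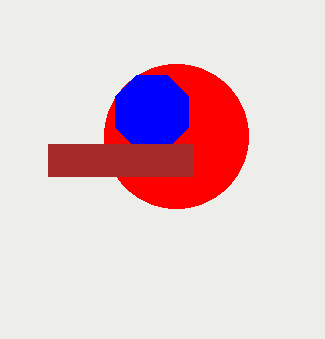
x_1 = 176
y_1 = 136
r_1 = 72
x_2 = 152
y_2 = 112
r_2 = 40
x0_3 = 48
y0_3 = 144
x1_3 = 192
y1_3 = 176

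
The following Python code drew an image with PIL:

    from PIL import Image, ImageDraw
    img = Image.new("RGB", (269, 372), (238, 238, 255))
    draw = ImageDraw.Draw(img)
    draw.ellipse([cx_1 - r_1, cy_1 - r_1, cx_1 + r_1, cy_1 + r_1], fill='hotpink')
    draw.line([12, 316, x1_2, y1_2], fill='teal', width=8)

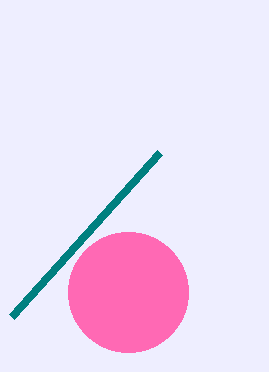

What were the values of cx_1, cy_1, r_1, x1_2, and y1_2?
cx_1 = 128, cy_1 = 292, r_1 = 60, x1_2 = 160, y1_2 = 152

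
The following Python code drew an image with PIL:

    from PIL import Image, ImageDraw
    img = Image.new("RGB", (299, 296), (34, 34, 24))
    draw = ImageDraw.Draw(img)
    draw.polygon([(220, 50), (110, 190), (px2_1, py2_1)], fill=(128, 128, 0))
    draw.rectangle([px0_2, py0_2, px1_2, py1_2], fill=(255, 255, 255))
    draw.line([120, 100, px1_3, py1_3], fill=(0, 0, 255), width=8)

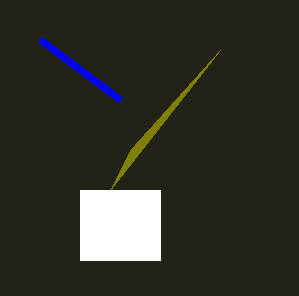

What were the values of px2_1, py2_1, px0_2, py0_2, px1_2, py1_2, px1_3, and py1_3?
px2_1 = 130
py2_1 = 150
px0_2 = 80
py0_2 = 190
px1_2 = 160
py1_2 = 260
px1_3 = 40
py1_3 = 40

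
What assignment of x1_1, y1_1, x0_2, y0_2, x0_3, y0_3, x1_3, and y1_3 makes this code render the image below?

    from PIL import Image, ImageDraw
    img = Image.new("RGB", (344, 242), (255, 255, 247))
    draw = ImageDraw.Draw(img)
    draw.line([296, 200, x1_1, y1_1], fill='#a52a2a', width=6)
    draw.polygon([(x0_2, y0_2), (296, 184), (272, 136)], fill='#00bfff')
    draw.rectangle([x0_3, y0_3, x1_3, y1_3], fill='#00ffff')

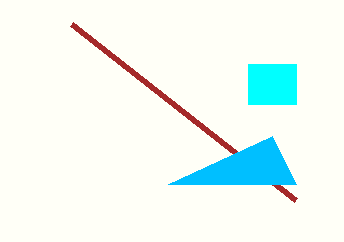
x1_1 = 72
y1_1 = 24
x0_2 = 168
y0_2 = 184
x0_3 = 248
y0_3 = 64
x1_3 = 296
y1_3 = 104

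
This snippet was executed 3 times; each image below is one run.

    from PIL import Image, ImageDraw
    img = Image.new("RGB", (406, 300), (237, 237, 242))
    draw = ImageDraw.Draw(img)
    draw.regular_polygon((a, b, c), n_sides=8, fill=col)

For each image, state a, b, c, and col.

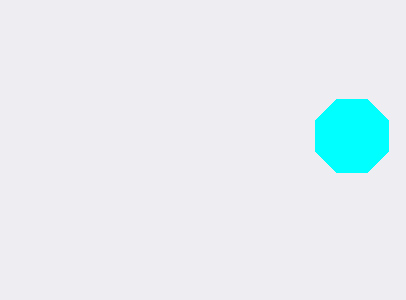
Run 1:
a = 352
b = 136
c = 40
col = 'cyan'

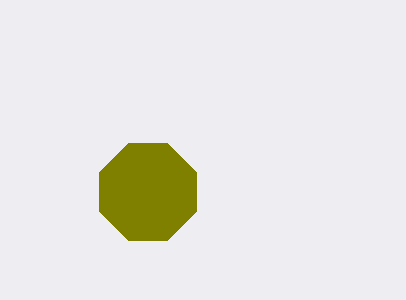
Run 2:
a = 148
b = 192
c = 52
col = 'olive'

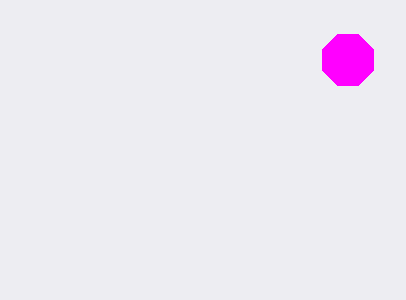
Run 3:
a = 348
b = 60
c = 28
col = 'magenta'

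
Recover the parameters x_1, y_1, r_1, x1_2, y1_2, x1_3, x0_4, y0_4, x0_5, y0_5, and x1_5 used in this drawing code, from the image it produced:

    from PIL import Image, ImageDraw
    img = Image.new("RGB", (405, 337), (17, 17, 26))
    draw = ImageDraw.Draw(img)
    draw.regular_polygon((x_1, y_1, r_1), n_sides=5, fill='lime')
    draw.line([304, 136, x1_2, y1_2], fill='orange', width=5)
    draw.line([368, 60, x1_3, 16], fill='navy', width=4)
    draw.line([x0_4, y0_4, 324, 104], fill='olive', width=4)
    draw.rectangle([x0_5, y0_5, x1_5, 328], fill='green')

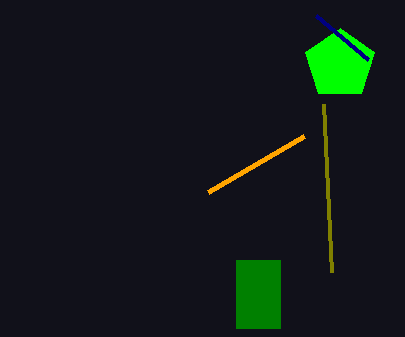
x_1 = 340, y_1 = 64, r_1 = 36, x1_2 = 208, y1_2 = 192, x1_3 = 316, x0_4 = 332, y0_4 = 272, x0_5 = 236, y0_5 = 260, x1_5 = 280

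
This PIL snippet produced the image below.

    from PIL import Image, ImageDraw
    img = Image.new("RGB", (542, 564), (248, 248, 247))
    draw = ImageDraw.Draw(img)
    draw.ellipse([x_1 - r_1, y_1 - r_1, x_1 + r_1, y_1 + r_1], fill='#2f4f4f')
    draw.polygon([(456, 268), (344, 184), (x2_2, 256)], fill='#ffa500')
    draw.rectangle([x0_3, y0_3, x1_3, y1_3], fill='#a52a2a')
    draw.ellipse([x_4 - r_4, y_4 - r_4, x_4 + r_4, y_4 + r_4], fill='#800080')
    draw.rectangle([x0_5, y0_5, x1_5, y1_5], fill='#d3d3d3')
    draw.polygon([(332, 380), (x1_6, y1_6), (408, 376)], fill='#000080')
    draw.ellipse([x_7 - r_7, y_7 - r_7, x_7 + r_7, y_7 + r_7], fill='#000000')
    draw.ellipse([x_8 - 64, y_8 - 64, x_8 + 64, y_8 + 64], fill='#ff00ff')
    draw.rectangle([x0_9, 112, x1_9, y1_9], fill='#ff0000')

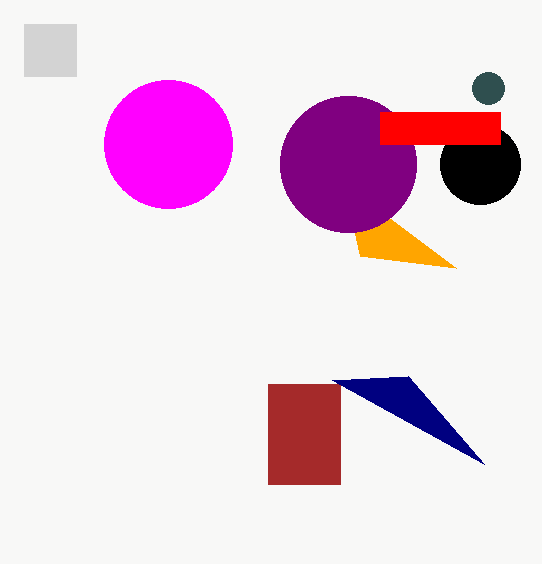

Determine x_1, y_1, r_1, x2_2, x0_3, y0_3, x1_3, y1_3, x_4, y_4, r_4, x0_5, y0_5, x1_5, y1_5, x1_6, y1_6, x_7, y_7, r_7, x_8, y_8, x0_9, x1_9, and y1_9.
x_1 = 488; y_1 = 88; r_1 = 16; x2_2 = 360; x0_3 = 268; y0_3 = 384; x1_3 = 340; y1_3 = 484; x_4 = 348; y_4 = 164; r_4 = 68; x0_5 = 24; y0_5 = 24; x1_5 = 76; y1_5 = 76; x1_6 = 484; y1_6 = 464; x_7 = 480; y_7 = 164; r_7 = 40; x_8 = 168; y_8 = 144; x0_9 = 380; x1_9 = 500; y1_9 = 144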